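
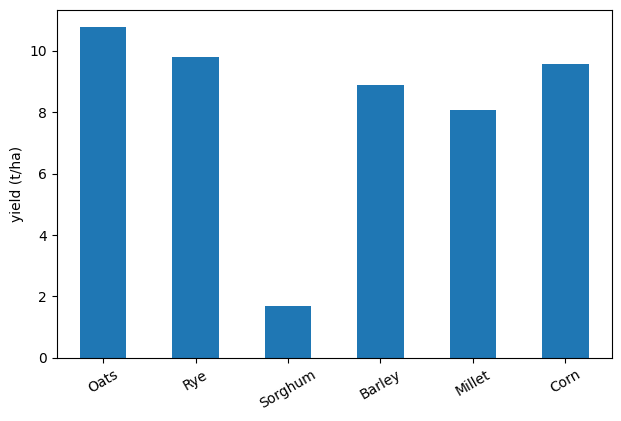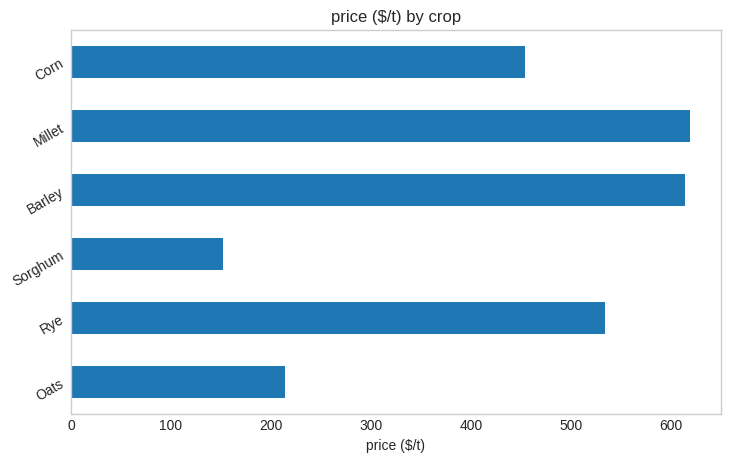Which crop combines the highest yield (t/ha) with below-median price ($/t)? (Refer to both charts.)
Oats

Chart 2 median price ($/t) ≈ 500; below-median crops: Oats, Sorghum, Corn. Among those, Oats has the highest yield (t/ha) (≈ 11).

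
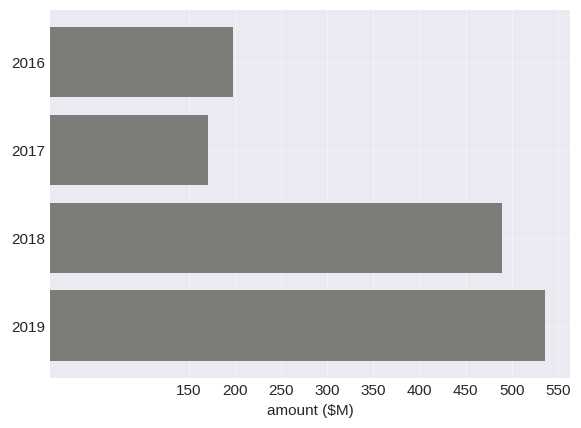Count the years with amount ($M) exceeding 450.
Above 450: 2018, 2019.

2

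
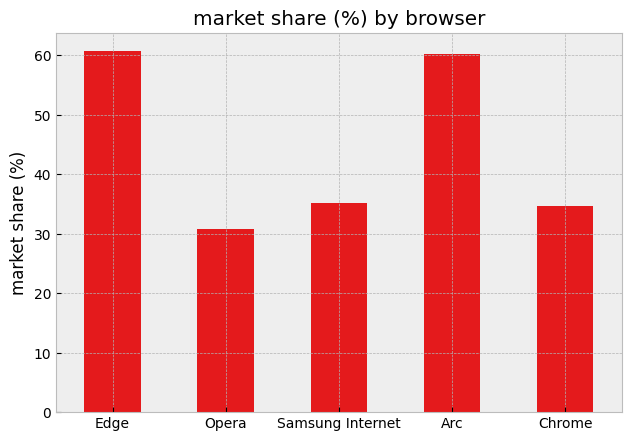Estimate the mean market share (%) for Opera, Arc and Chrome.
(30 + 60 + 30) / 3 ≈ 40.

≈ 40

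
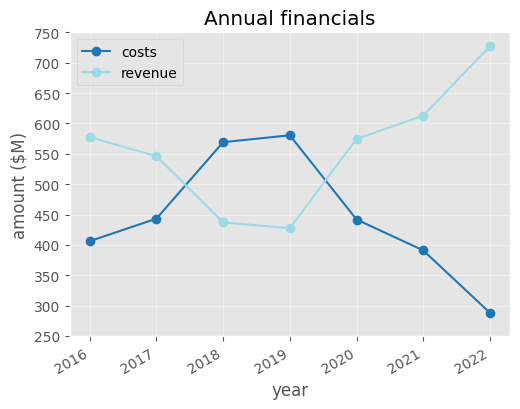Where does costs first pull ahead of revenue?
2018

2017: costs ≈ 450 vs revenue ≈ 550 (not yet); 2018: costs ≈ 550 vs revenue ≈ 450 (first crossover).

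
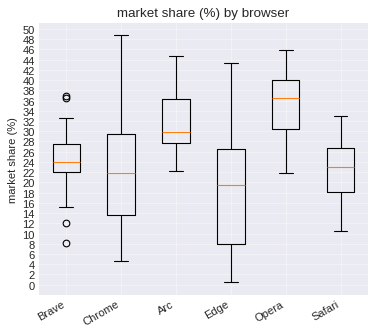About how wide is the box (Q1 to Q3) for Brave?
≈ 6

Q3 ≈ 28, Q1 ≈ 22; IQR ≈ 6.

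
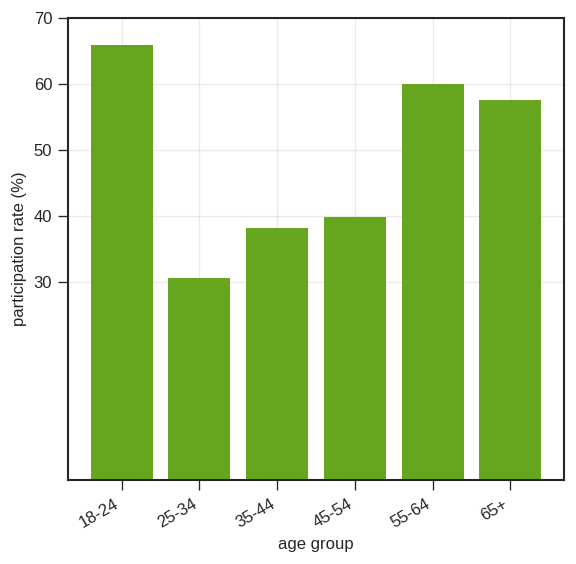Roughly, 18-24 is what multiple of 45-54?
≈ 1.75×

18-24 ≈ 70, 45-54 ≈ 40; 70/40 ≈ 1.75.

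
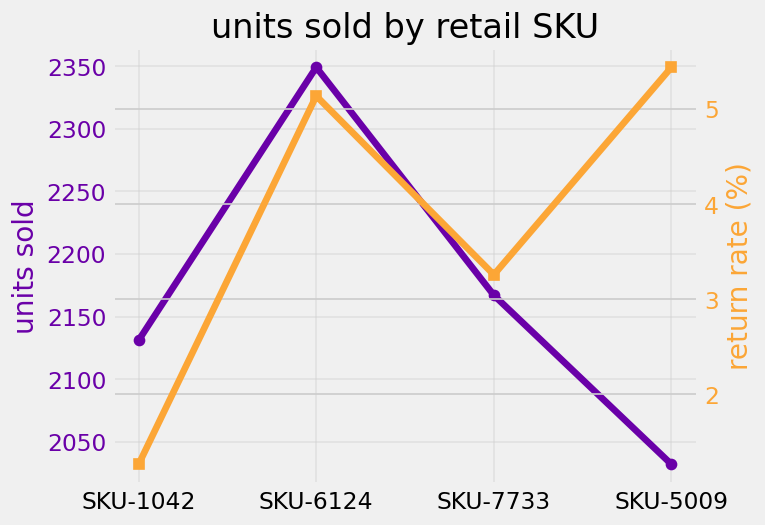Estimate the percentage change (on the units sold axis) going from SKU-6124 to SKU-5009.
≈ -12.8%

SKU-6124 ≈ 2350, SKU-5009 ≈ 2050; (2050 − 2350) / 2350 ≈ -12.8%.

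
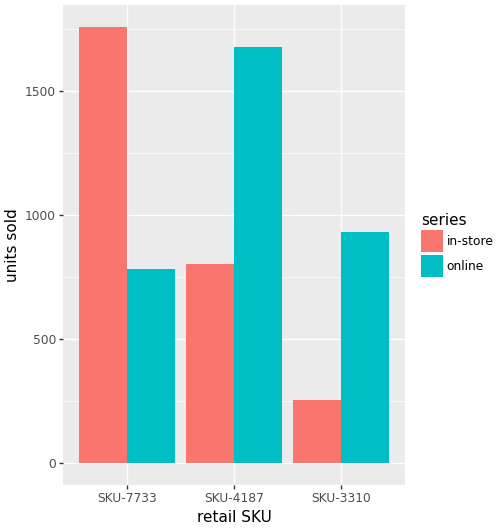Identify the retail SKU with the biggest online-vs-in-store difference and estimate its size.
SKU-7733, ≈ 1000

SKU-7733: online ≈ 800, in-store ≈ 1800 → gap ≈ 1000. Next-largest (SKU-4187) is only ≈ 800.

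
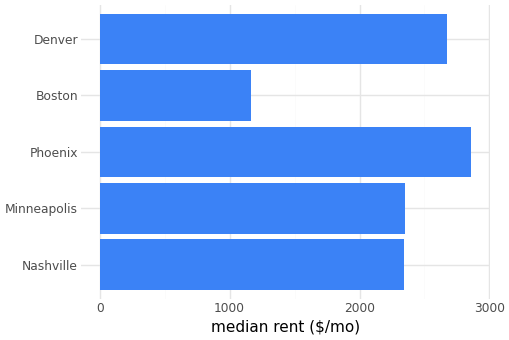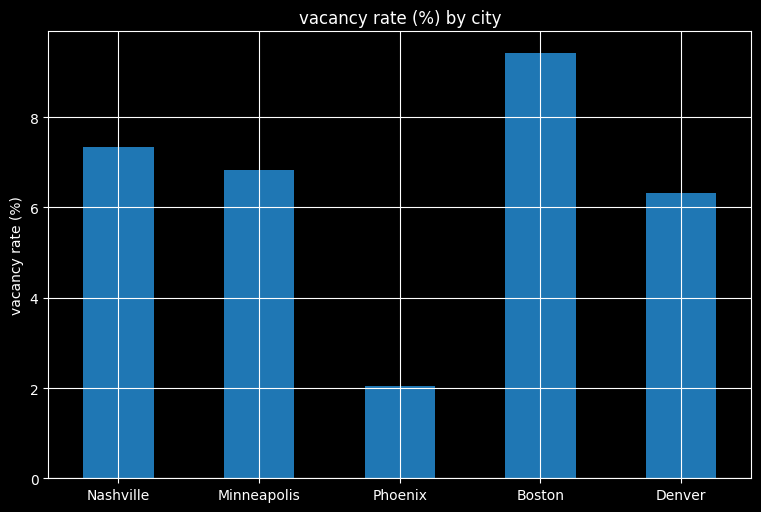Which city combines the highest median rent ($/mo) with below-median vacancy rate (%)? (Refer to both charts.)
Phoenix

Chart 2 median vacancy rate (%) ≈ 7; below-median cities: Phoenix, Denver. Among those, Phoenix has the highest median rent ($/mo) (≈ 3000).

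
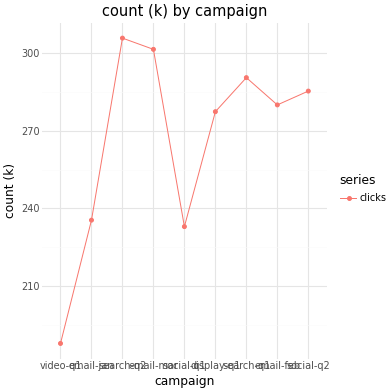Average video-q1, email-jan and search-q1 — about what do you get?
(190 + 240 + 290) / 3 ≈ 240.

≈ 240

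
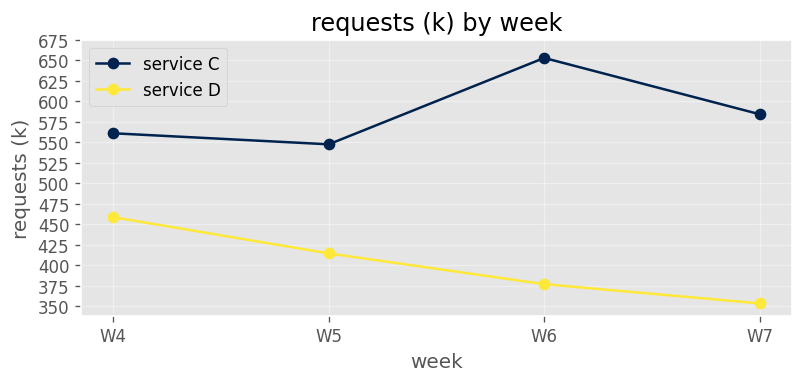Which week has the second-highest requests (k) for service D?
W5

Top 3 for service D: W4 ≈ 450, W5 ≈ 425, W6 ≈ 375.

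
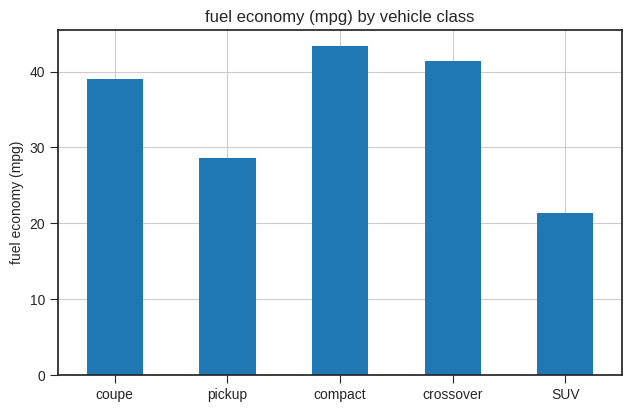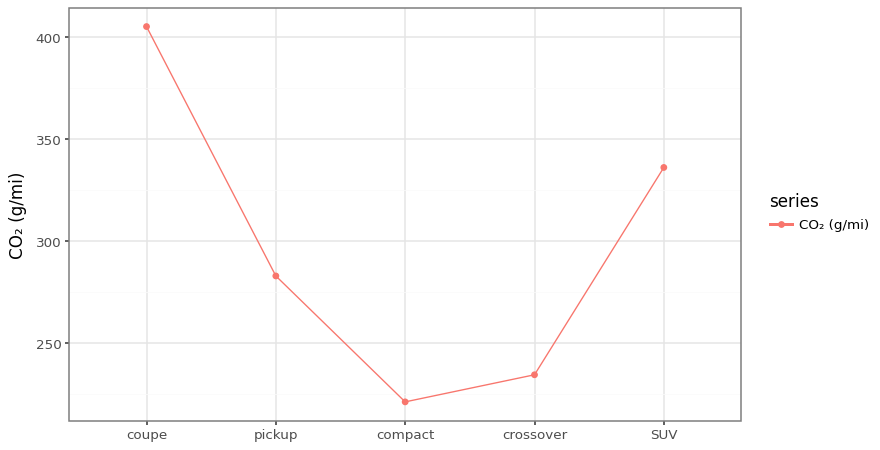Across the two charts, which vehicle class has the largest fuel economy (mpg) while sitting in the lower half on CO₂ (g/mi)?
Chart 2 median CO₂ (g/mi) ≈ 300; below-median vehicle classes: compact, crossover. Among those, compact has the highest fuel economy (mpg) (≈ 45).

compact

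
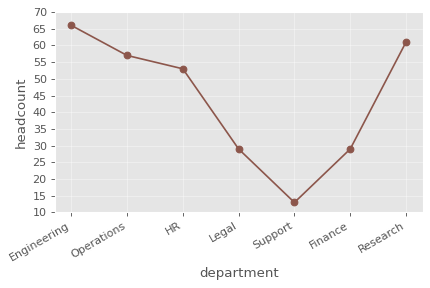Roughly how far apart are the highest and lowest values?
≈ 50

Max Engineering ≈ 65, min Support ≈ 15; range ≈ 50.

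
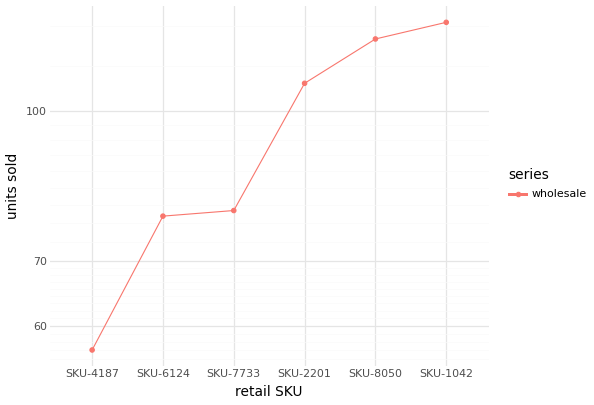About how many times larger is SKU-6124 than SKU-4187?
≈ 1.33×

SKU-6124 ≈ 80, SKU-4187 ≈ 60; 80/60 ≈ 1.33.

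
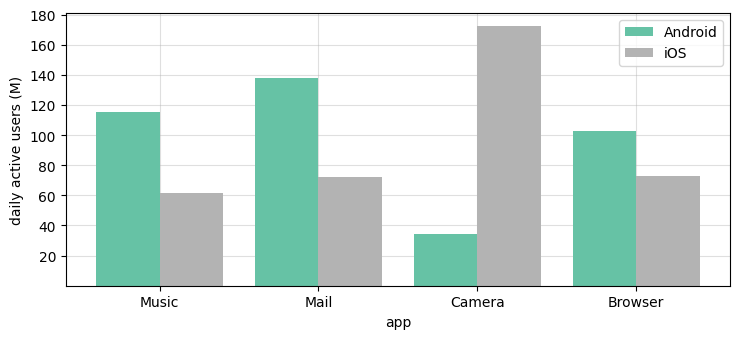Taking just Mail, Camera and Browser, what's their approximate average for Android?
(140 + 40 + 100) / 3 ≈ 93.

≈ 93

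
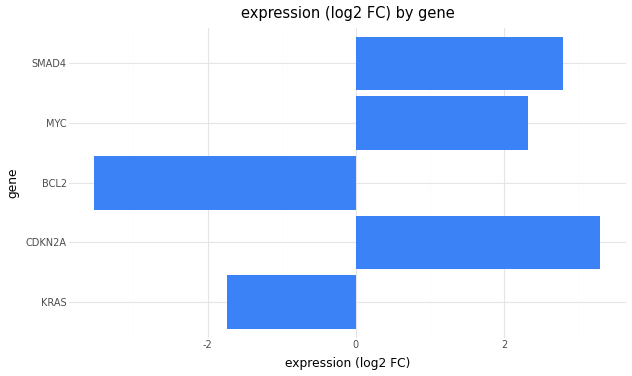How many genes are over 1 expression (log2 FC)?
3

Above 1: CDKN2A, MYC, SMAD4.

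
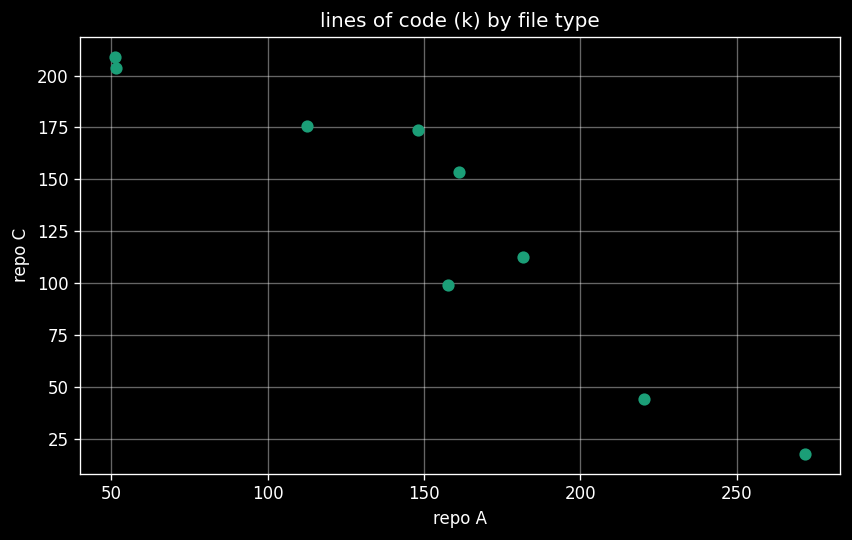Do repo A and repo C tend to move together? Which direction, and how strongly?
Points are negatively correlated; strong (|r| ≈ 0.9).

negative, strong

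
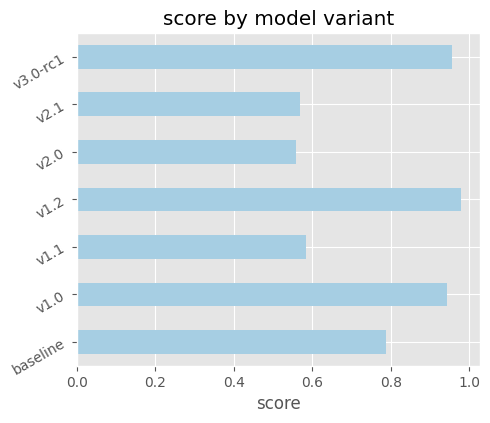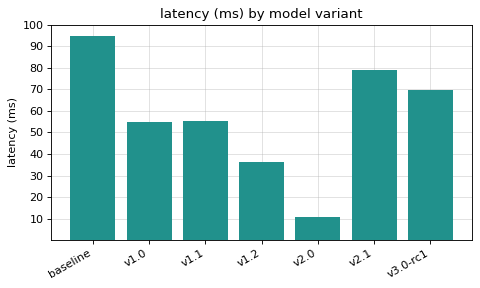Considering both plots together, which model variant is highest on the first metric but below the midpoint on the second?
Chart 2 median latency (ms) ≈ 60; below-median model variants: v1.0, v1.2, v2.0. Among those, v1.2 has the highest score (≈ 1).

v1.2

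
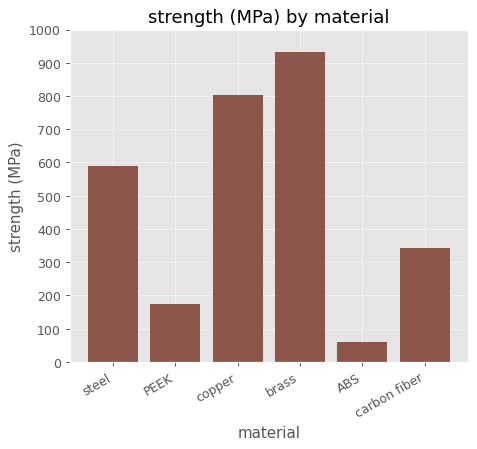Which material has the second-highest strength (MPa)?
copper

Top 3: brass ≈ 900, copper ≈ 800, steel ≈ 600.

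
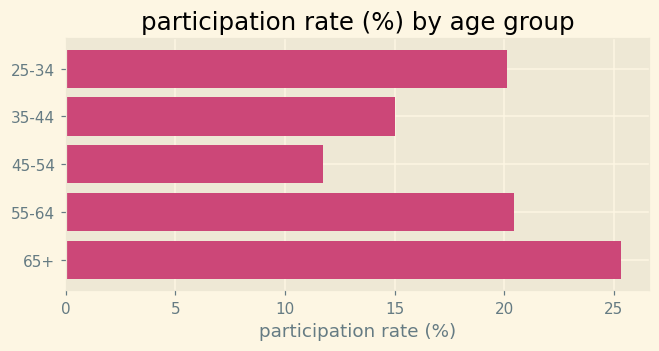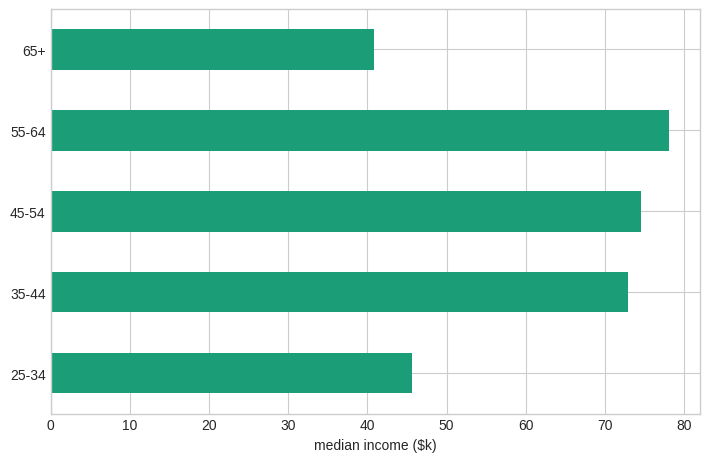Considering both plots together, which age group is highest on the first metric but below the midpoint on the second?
Chart 2 median median income ($k) ≈ 70; below-median age groups: 25-34, 65+. Among those, 65+ has the highest participation rate (%) (≈ 25).

65+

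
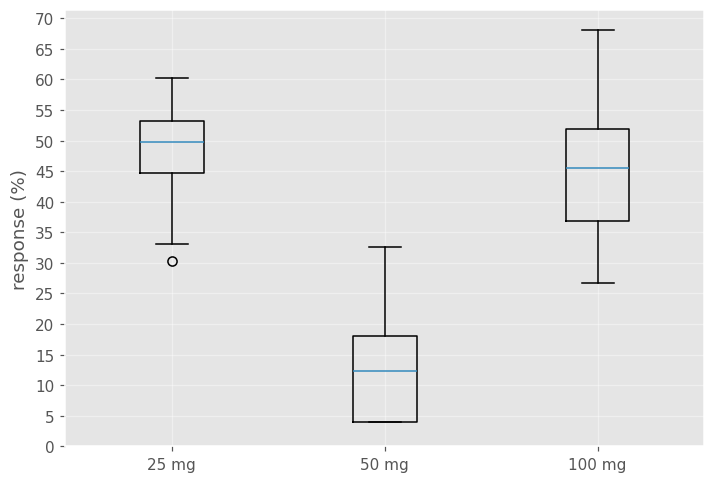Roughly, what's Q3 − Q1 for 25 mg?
Q3 ≈ 55, Q1 ≈ 45; IQR ≈ 10.

≈ 10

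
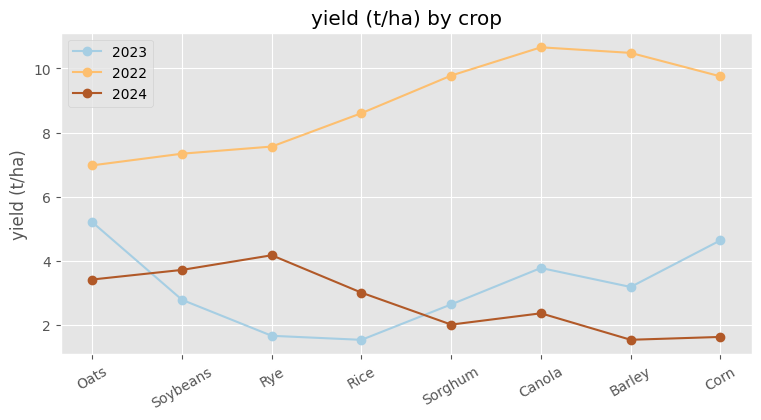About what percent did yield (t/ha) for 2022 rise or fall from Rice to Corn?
Rice ≈ 9, Corn ≈ 10; (10 − 9) / 9 ≈ +11.1%.

≈ +11.1%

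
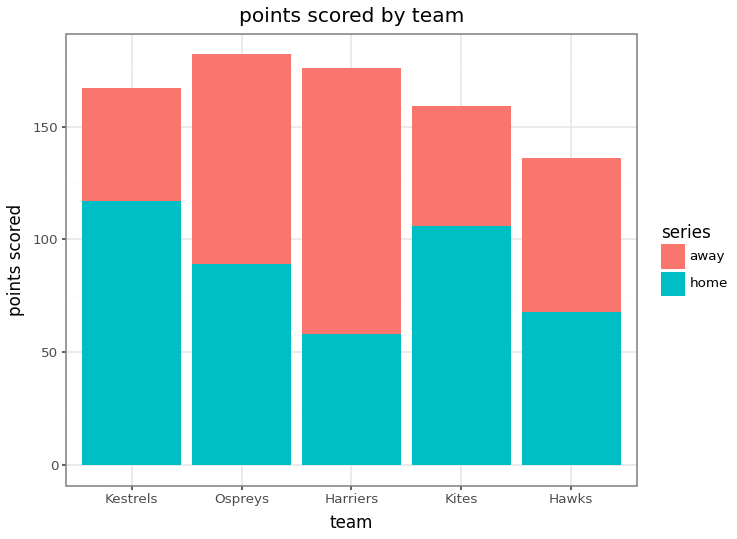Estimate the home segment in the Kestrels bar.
≈ 120

home top ≈ 120, bottom ≈ 0; segment ≈ 120.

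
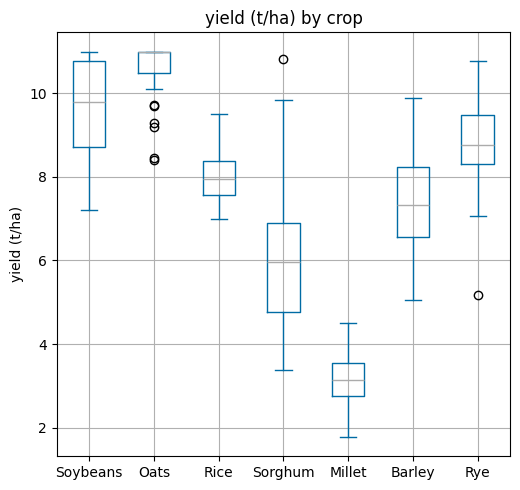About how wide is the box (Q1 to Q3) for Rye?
Q3 ≈ 9, Q1 ≈ 8; IQR ≈ 1.

≈ 1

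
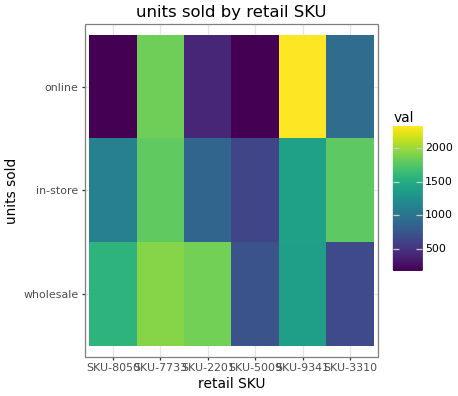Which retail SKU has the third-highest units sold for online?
Top 4 for online: SKU-9341 ≈ 2400, SKU-7733 ≈ 1800, SKU-3310 ≈ 1000, SKU-2201 ≈ 400.

SKU-3310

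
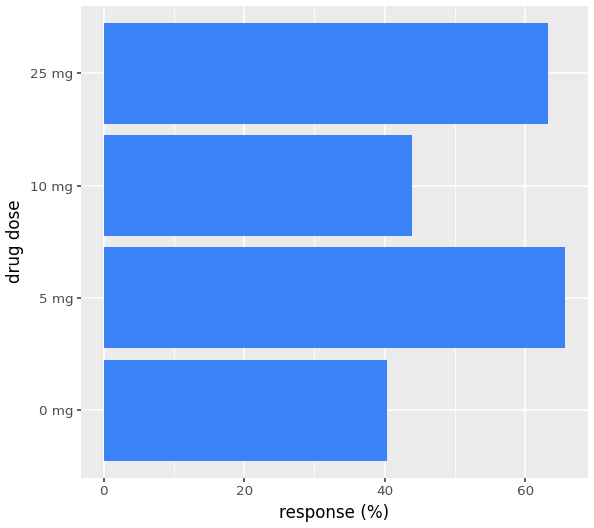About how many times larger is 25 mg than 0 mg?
≈ 1.5×

25 mg ≈ 60, 0 mg ≈ 40; 60/40 ≈ 1.5.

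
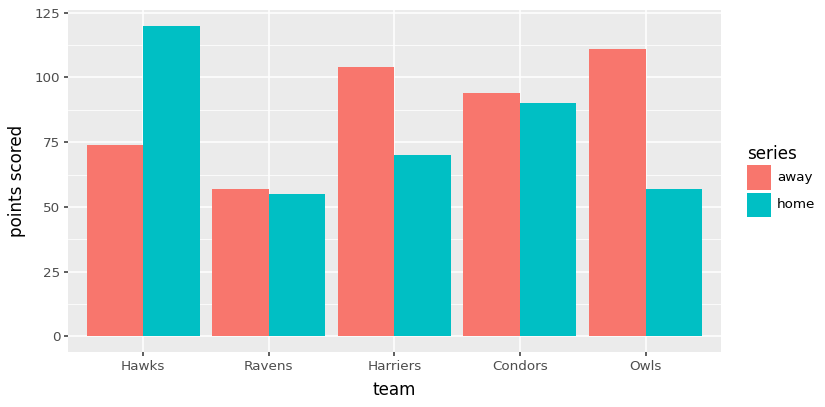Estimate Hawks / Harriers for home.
≈ 1.71×

Hawks ≈ 120, Harriers ≈ 70; 120/70 ≈ 1.71.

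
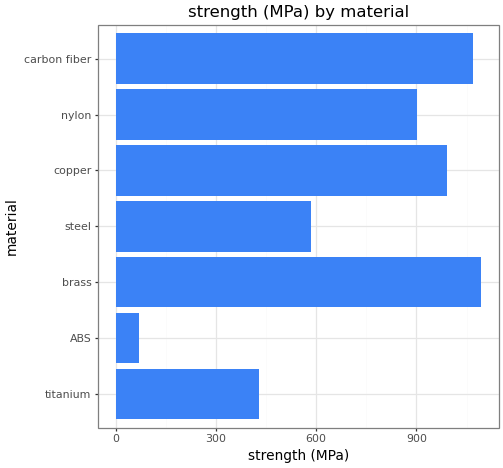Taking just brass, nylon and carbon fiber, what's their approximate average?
≈ 1033

(1100 + 900 + 1100) / 3 ≈ 1033.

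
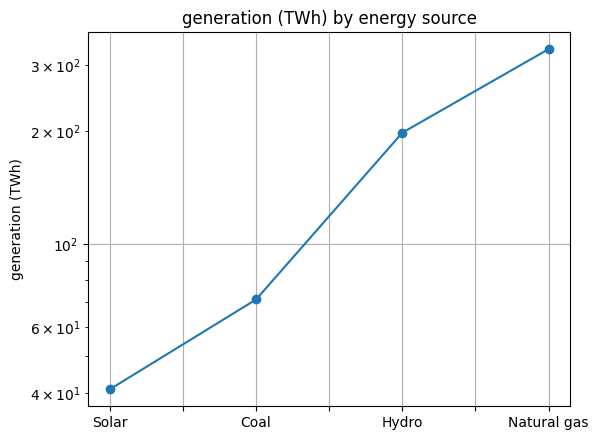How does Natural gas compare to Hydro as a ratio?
Natural gas ≈ 325, Hydro ≈ 200; 325/200 ≈ 1.62.

≈ 1.62×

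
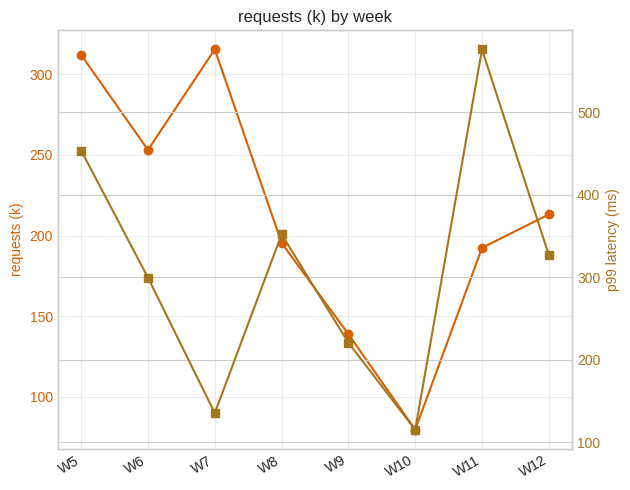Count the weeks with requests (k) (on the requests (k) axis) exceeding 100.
7

Above 100: W5, W6, W7, W8, W9, W11, W12.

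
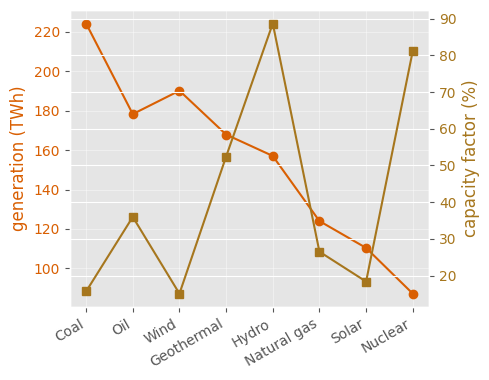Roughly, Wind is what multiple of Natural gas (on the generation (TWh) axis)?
Wind ≈ 200, Natural gas ≈ 120; 200/120 ≈ 1.67.

≈ 1.67×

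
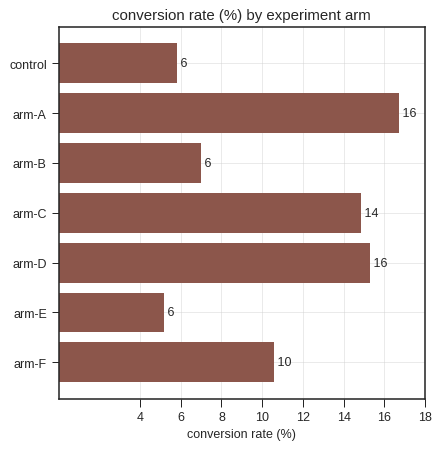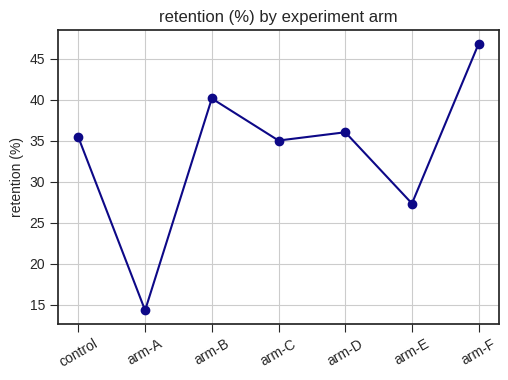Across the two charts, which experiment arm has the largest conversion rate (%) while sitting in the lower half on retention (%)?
arm-A

Chart 2 median retention (%) ≈ 35; below-median experiment arms: arm-A, arm-C, arm-E. Among those, arm-A has the highest conversion rate (%) (≈ 16).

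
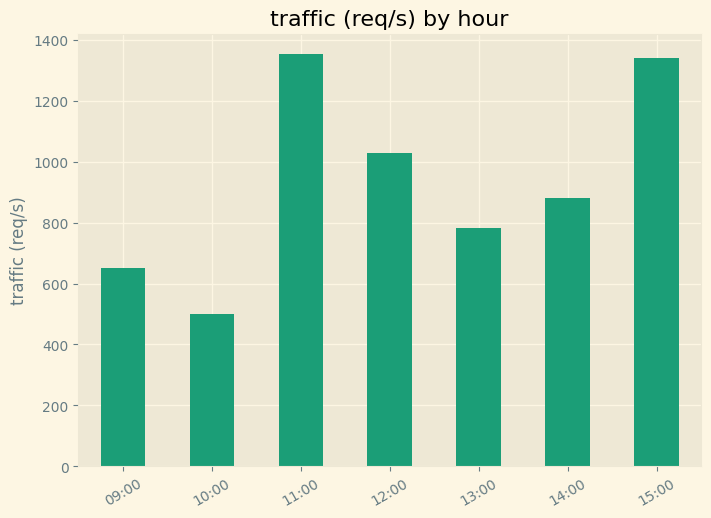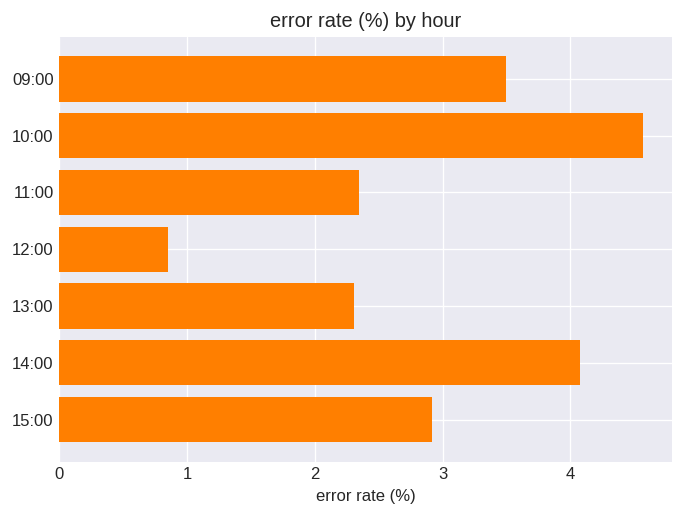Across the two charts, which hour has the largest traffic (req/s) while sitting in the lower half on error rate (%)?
11:00

Chart 2 median error rate (%) ≈ 3; below-median hours: 11:00, 12:00, 13:00. Among those, 11:00 has the highest traffic (req/s) (≈ 1400).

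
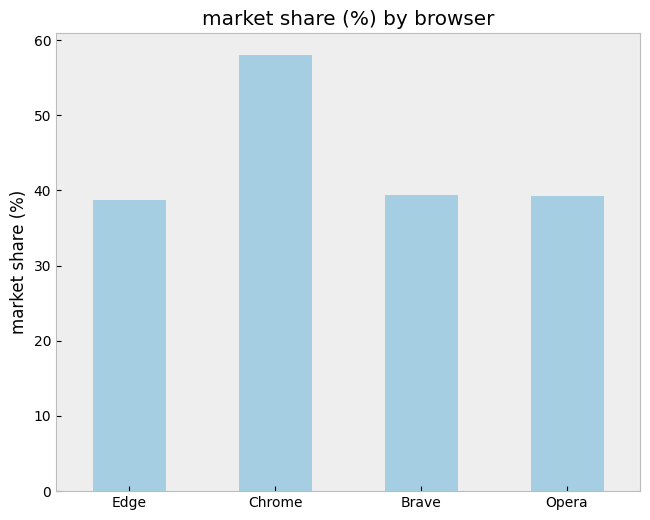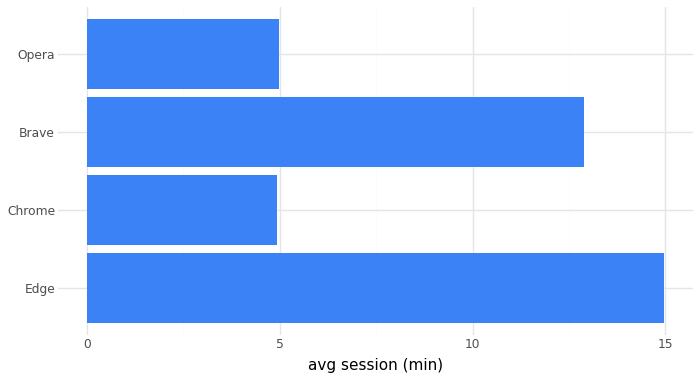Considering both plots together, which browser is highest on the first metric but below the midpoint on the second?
Chrome

Chart 2 median avg session (min) ≈ 8; below-median browsers: Chrome, Opera. Among those, Chrome has the highest market share (%) (≈ 60).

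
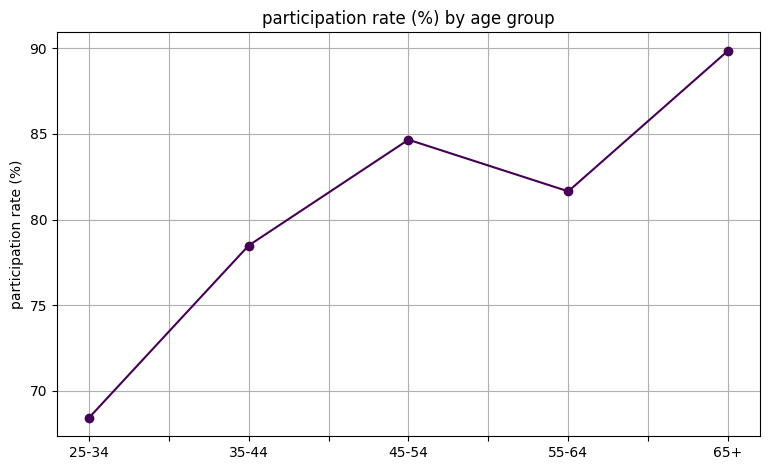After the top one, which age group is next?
45-54

Top 3: 65+ ≈ 90, 45-54 ≈ 84, 55-64 ≈ 82.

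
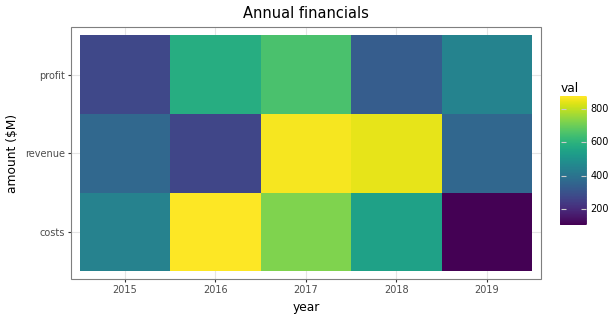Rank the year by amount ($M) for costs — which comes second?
Top 3 for costs: 2016 ≈ 900, 2017 ≈ 700, 2018 ≈ 500.

2017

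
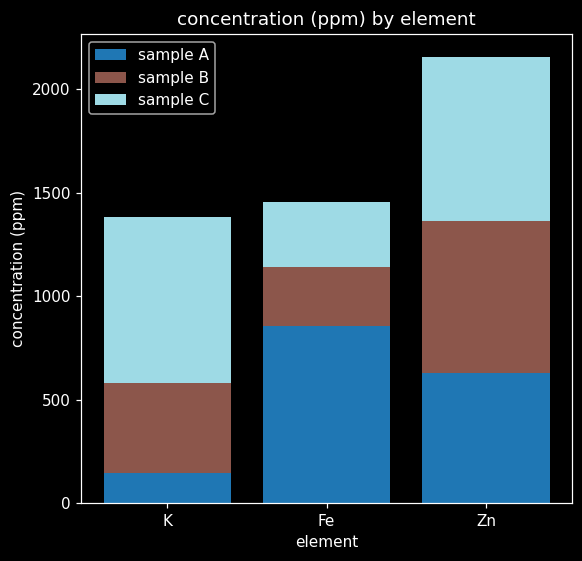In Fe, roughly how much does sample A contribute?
sample A top ≈ 800, bottom ≈ 0; segment ≈ 800.

≈ 800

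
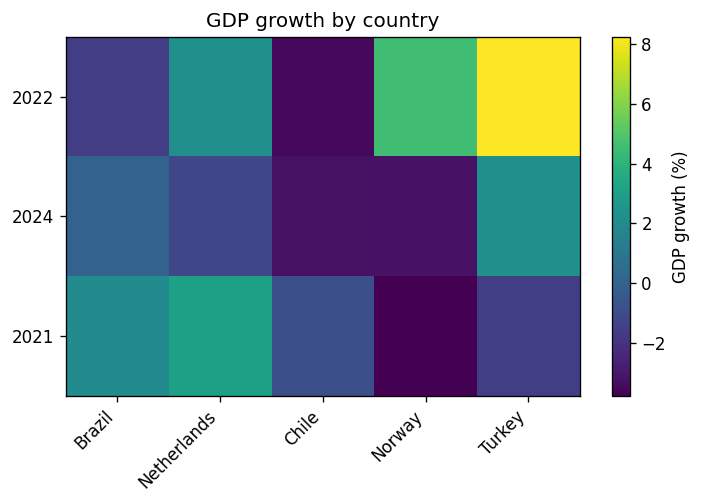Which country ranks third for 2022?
Netherlands

Top 4 for 2022: Turkey ≈ 8, Norway ≈ 4, Netherlands ≈ 2, Brazil ≈ -2.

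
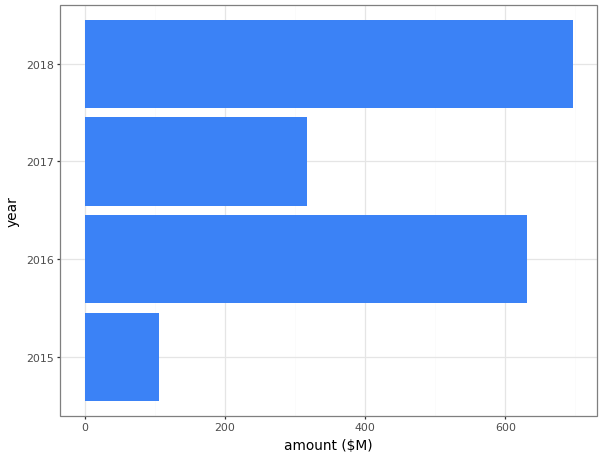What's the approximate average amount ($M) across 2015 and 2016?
≈ 350

(100 + 600) / 2 ≈ 350.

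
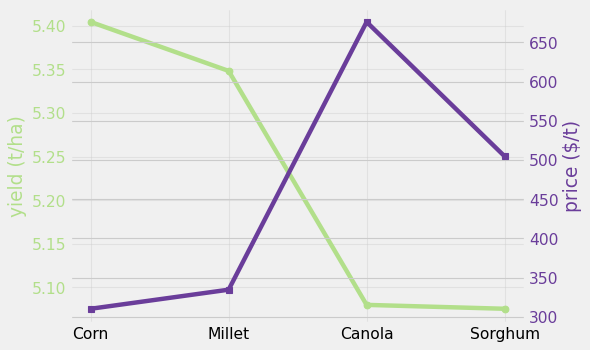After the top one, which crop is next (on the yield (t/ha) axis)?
Millet

Top 3 (on the yield (t/ha) axis): Corn ≈ 5.40, Millet ≈ 5.35, Canola ≈ 5.10.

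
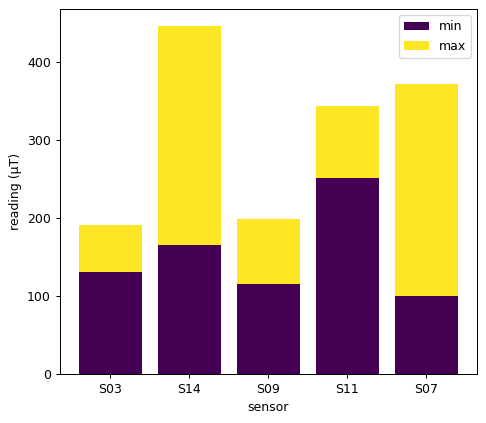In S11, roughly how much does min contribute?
≈ 250

min top ≈ 250, bottom ≈ 0; segment ≈ 250.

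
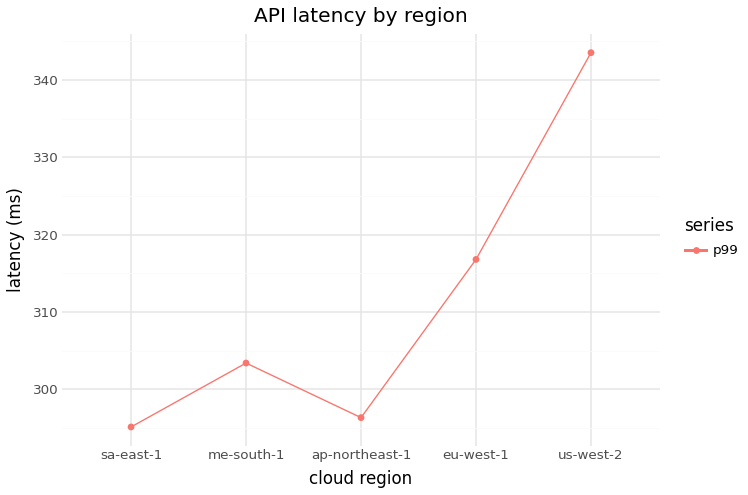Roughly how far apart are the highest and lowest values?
Max us-west-2 ≈ 345, min sa-east-1 ≈ 295; range ≈ 50.

≈ 50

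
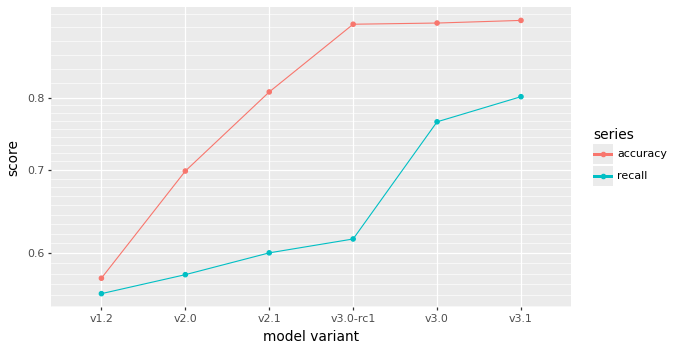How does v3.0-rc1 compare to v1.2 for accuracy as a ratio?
≈ 1.64×

v3.0-rc1 ≈ 0.90, v1.2 ≈ 0.55; 0.90/0.55 ≈ 1.64.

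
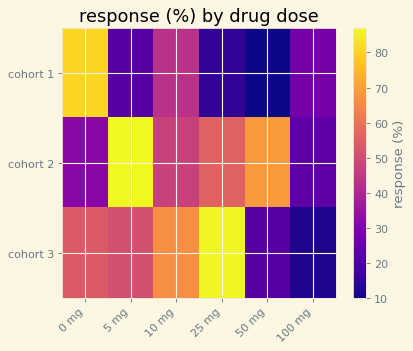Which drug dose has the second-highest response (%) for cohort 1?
10 mg

Top 3 for cohort 1: 0 mg ≈ 80, 10 mg ≈ 40, 100 mg ≈ 30.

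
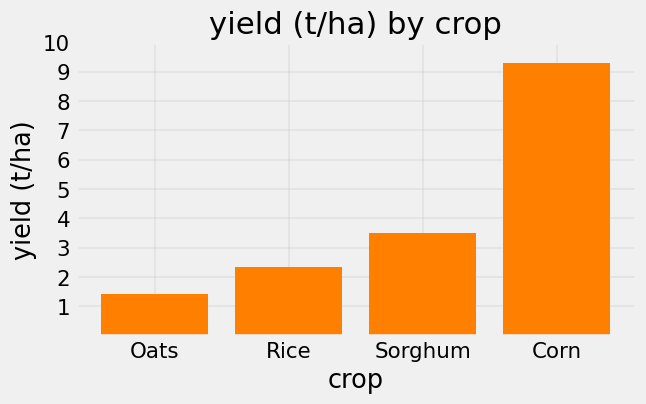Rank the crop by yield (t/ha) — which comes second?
Sorghum

Top 3: Corn ≈ 9, Sorghum ≈ 3, Rice ≈ 2.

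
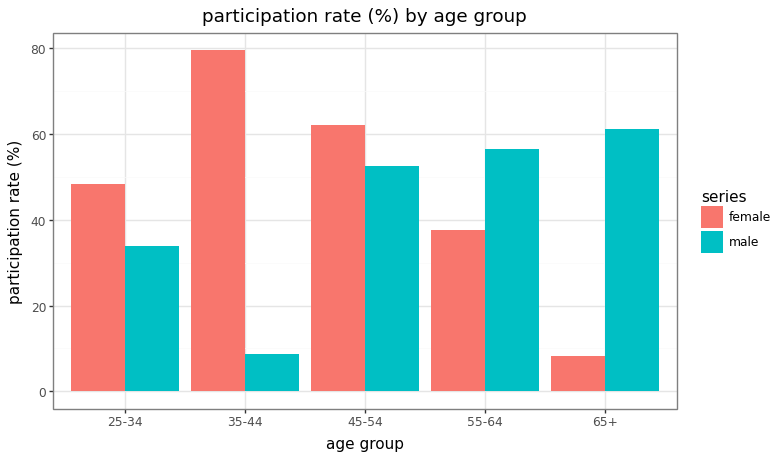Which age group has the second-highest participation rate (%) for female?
45-54

Top 3 for female: 35-44 ≈ 80, 45-54 ≈ 60, 25-34 ≈ 50.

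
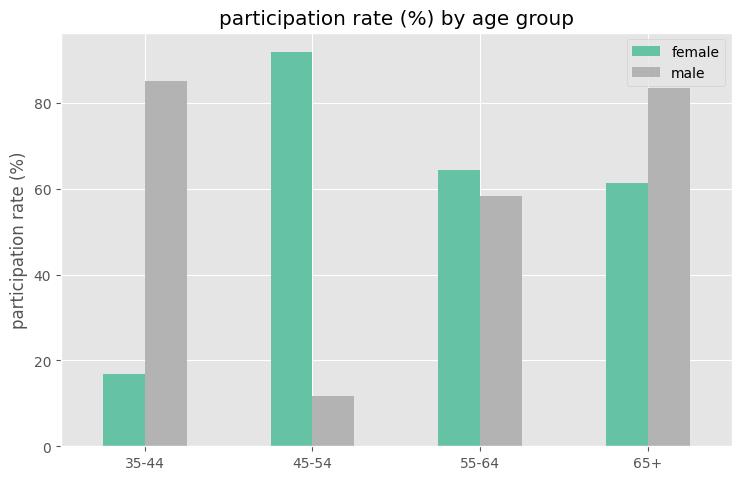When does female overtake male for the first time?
45-54

35-44: female ≈ 20 vs male ≈ 90 (not yet); 45-54: female ≈ 90 vs male ≈ 10 (first crossover).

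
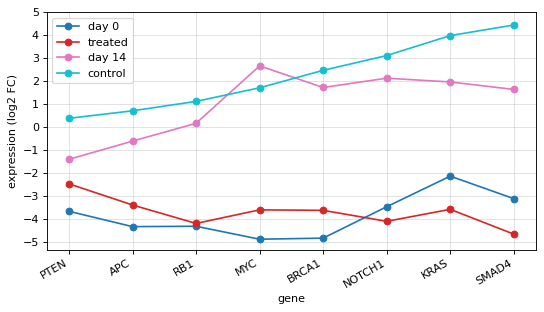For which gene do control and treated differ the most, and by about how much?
SMAD4: control ≈ 4, treated ≈ -5 → gap ≈ 9. Next-largest (KRAS) is only ≈ 8.

SMAD4, ≈ 9 log2 FC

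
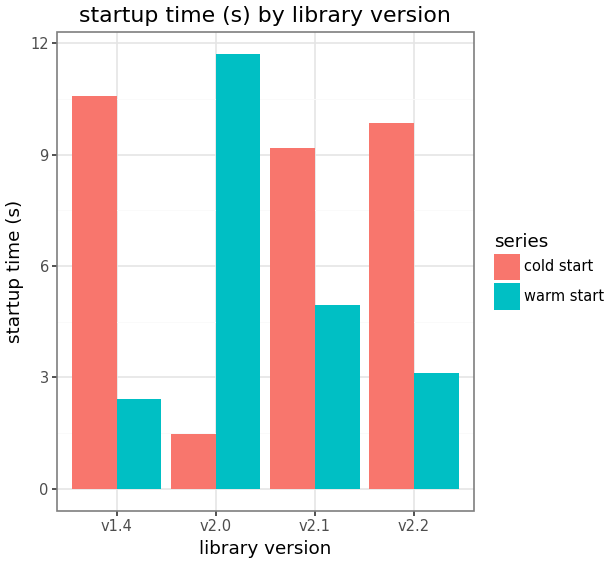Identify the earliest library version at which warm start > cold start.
v1.4: warm start ≈ 2 vs cold start ≈ 11 (not yet); v2.0: warm start ≈ 12 vs cold start ≈ 1 (first crossover).

v2.0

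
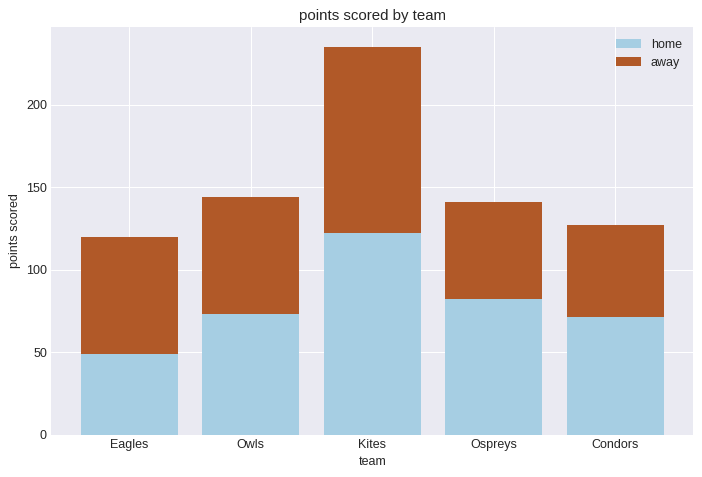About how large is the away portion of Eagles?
away top ≈ 120, bottom ≈ 40; segment ≈ 80.

≈ 80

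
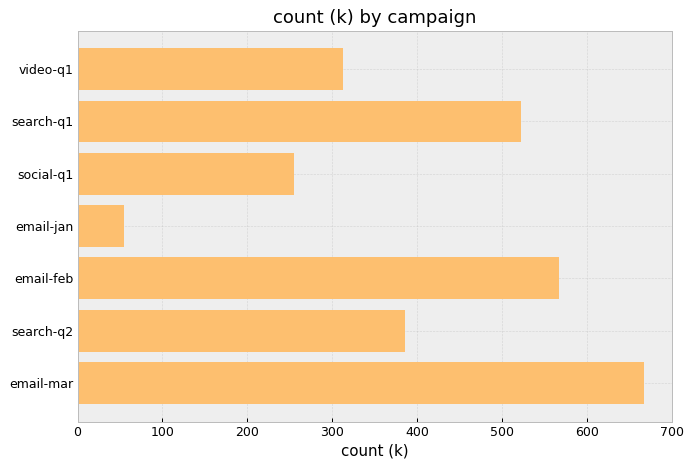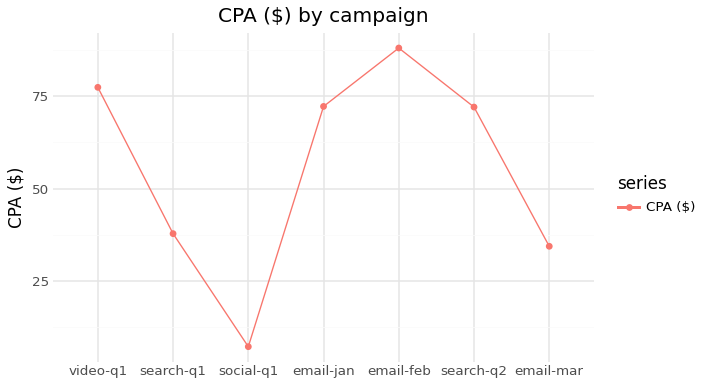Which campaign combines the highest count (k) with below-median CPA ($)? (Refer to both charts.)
email-mar

Chart 2 median CPA ($) ≈ 70; below-median campaigns: search-q1, social-q1, email-mar. Among those, email-mar has the highest count (k) (≈ 700).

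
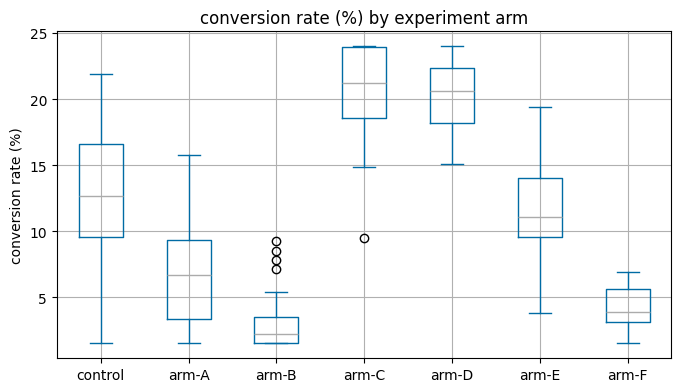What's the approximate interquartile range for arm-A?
≈ 6

Q3 ≈ 10, Q1 ≈ 4; IQR ≈ 6.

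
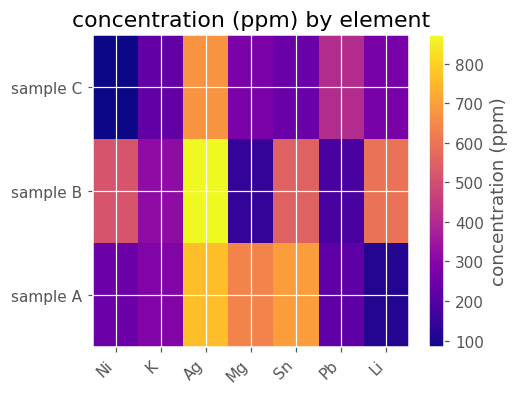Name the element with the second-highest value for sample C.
Pb

Top 3 for sample C: Ag ≈ 700, Pb ≈ 400, Mg ≈ 300.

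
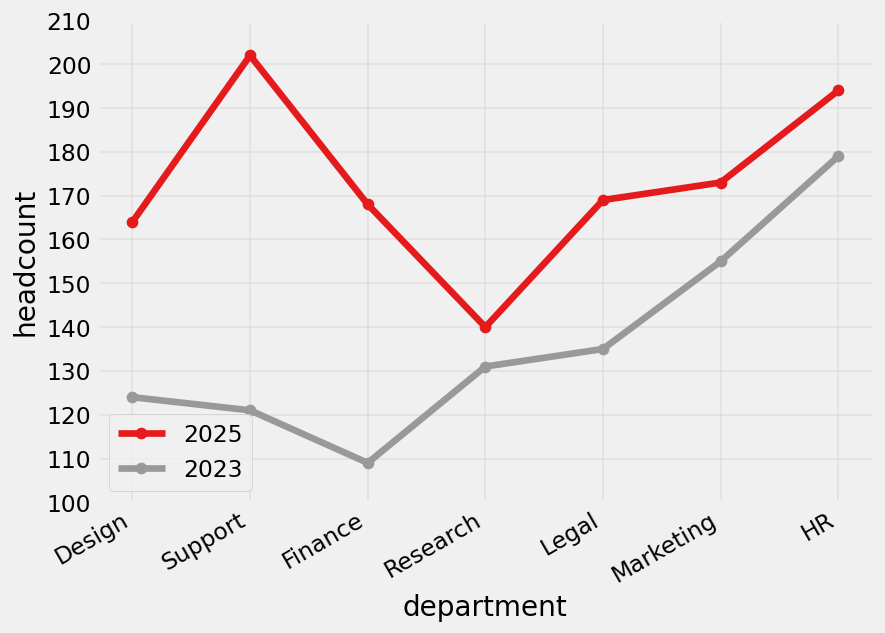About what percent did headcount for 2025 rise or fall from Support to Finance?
≈ -15%

Support ≈ 200, Finance ≈ 170; (170 − 200) / 200 ≈ -15%.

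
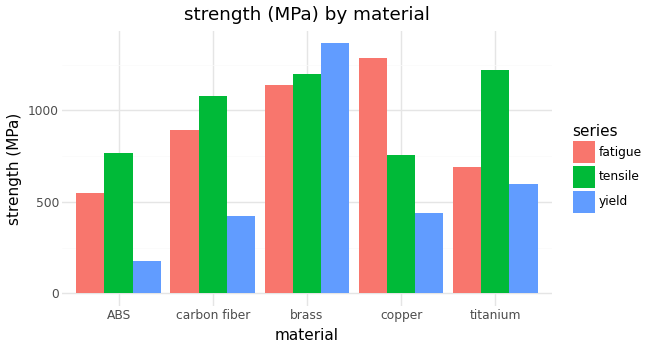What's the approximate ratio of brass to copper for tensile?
brass ≈ 1200, copper ≈ 800; 1200/800 ≈ 1.5.

≈ 1.5×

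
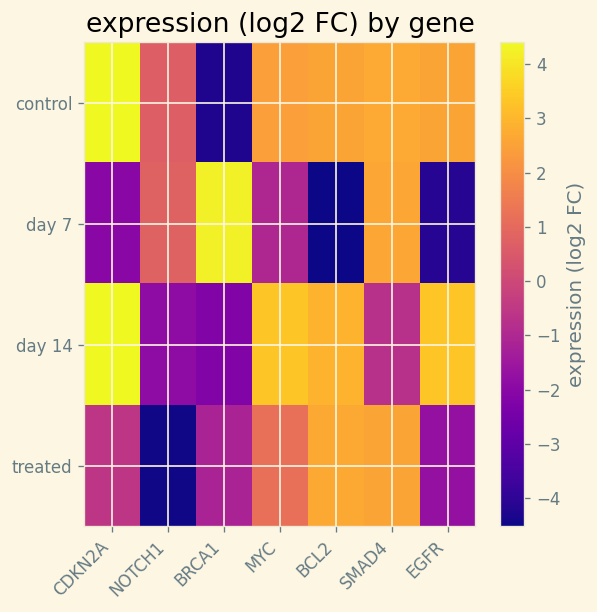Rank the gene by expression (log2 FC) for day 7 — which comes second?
Top 3 for day 7: BRCA1 ≈ 4, SMAD4 ≈ 3, NOTCH1 ≈ 1.

SMAD4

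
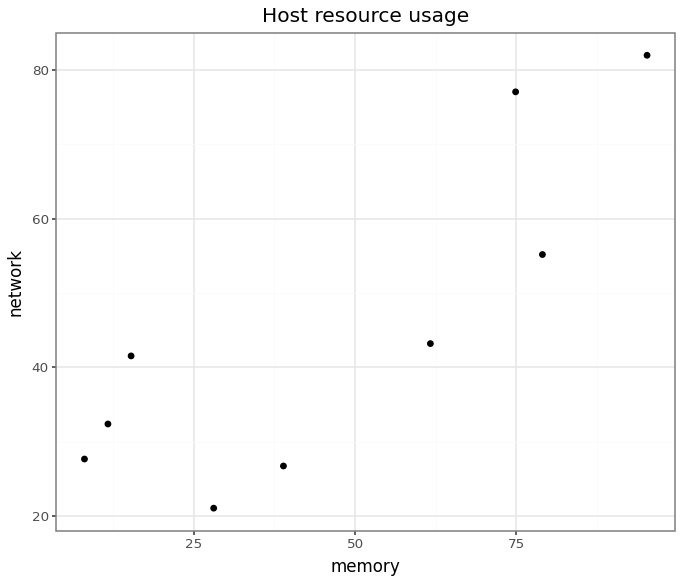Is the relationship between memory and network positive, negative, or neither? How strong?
Points are positively correlated; strong (|r| ≈ 0.8).

positive, strong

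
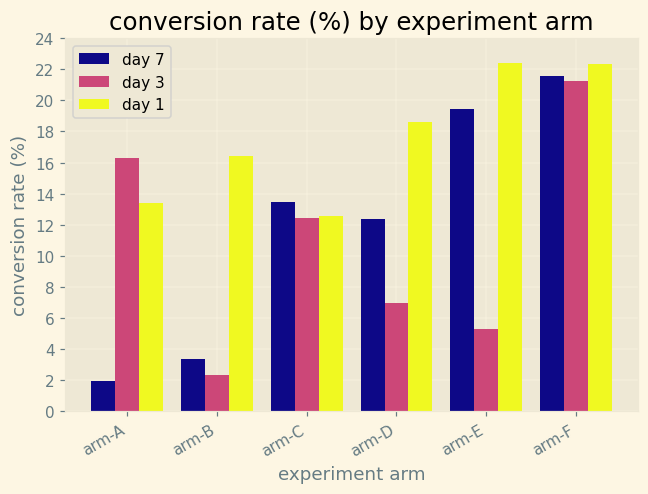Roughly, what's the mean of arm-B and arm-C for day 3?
≈ 7

(2 + 12) / 2 ≈ 7.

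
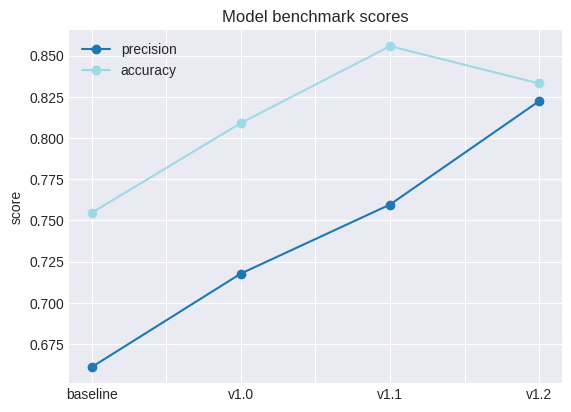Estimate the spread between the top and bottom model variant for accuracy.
≈ 0.10

Max v1.1 ≈ 0.86, min baseline ≈ 0.76; range ≈ 0.10.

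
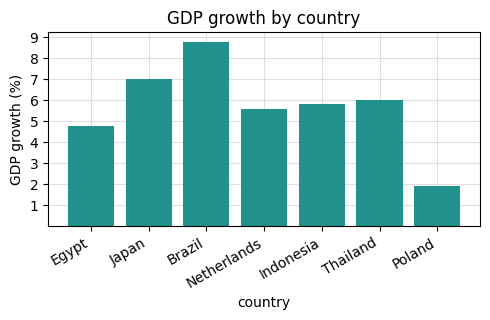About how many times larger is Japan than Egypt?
Japan ≈ 7, Egypt ≈ 5; 7/5 ≈ 1.4.

≈ 1.4×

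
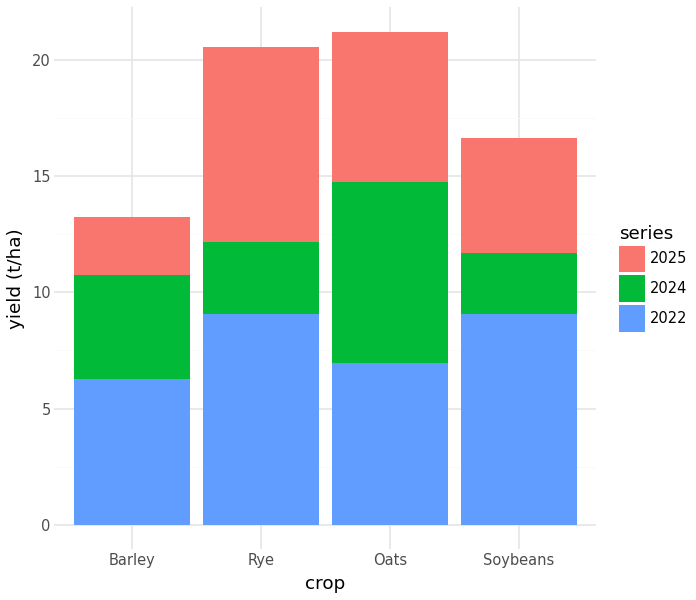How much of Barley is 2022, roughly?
≈ 6

2022 top ≈ 6, bottom ≈ 0; segment ≈ 6.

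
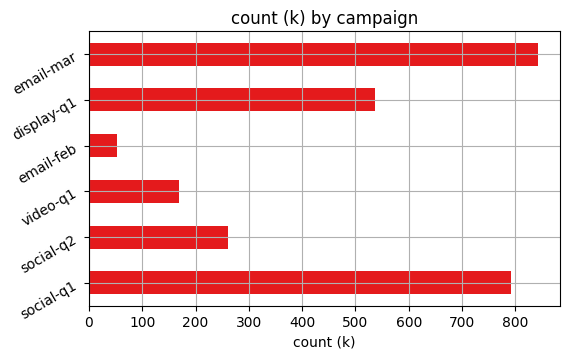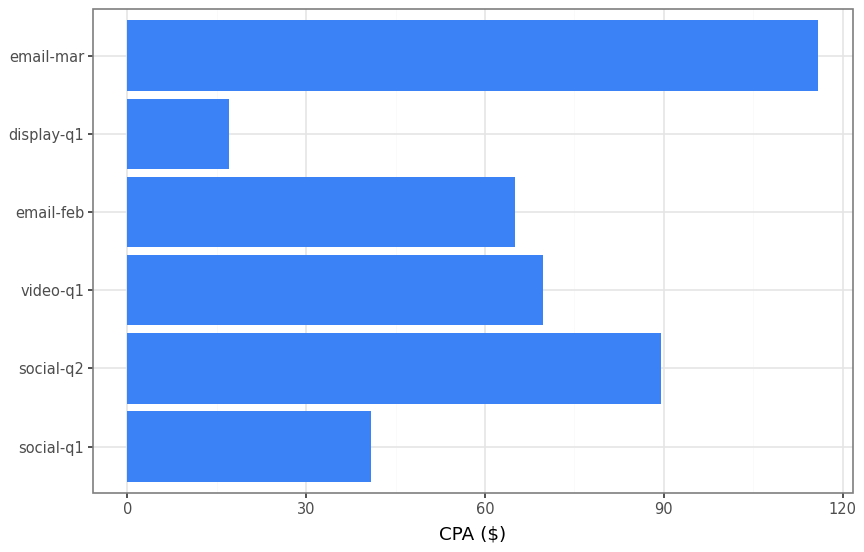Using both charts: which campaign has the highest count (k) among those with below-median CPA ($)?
Chart 2 median CPA ($) ≈ 60; below-median campaigns: social-q1, email-feb, display-q1. Among those, social-q1 has the highest count (k) (≈ 800).

social-q1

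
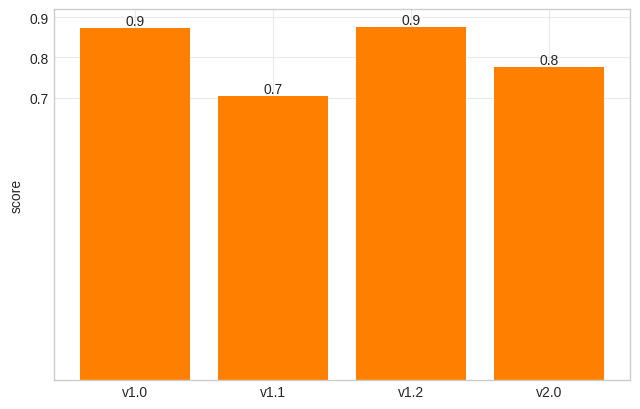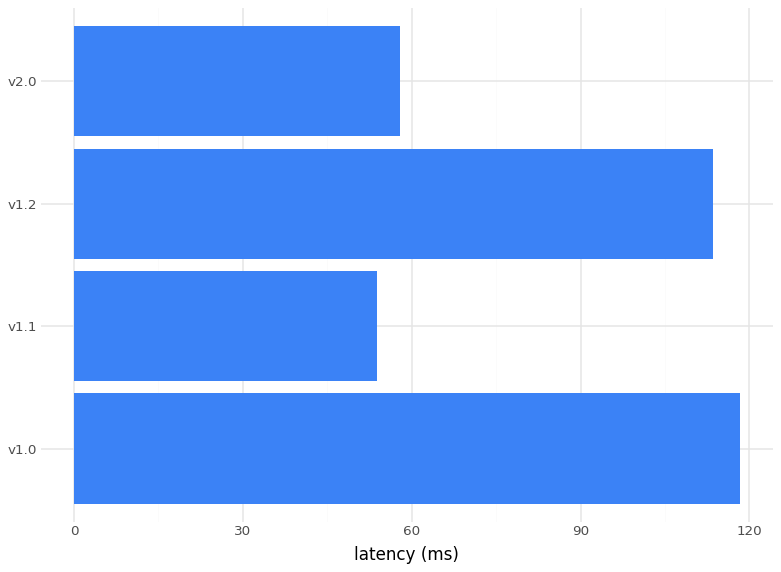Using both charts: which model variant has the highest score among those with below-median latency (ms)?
v2.0

Chart 2 median latency (ms) ≈ 80; below-median model variants: v1.1, v2.0. Among those, v2.0 has the highest score (≈ 0.8).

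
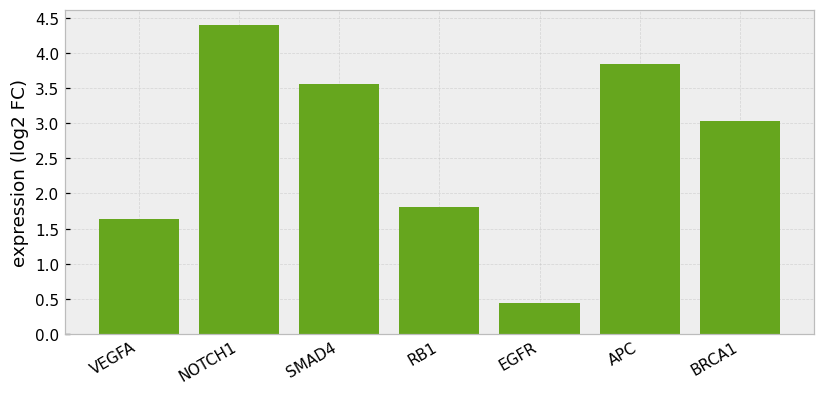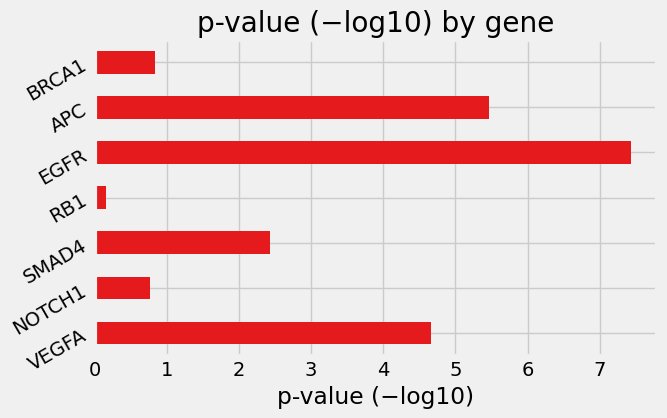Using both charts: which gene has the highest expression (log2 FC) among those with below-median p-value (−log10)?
NOTCH1

Chart 2 median p-value (−log10) ≈ 2; below-median genes: NOTCH1, RB1, BRCA1. Among those, NOTCH1 has the highest expression (log2 FC) (≈ 4.5).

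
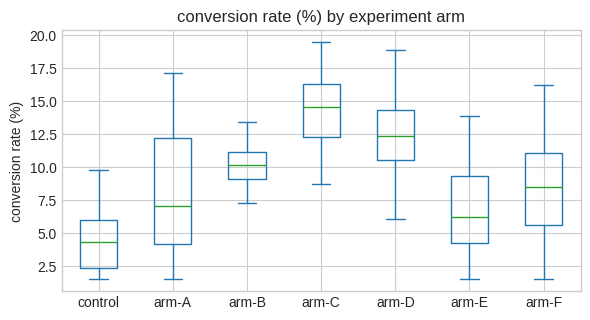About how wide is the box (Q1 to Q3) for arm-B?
Q3 ≈ 11, Q1 ≈ 9; IQR ≈ 2.

≈ 2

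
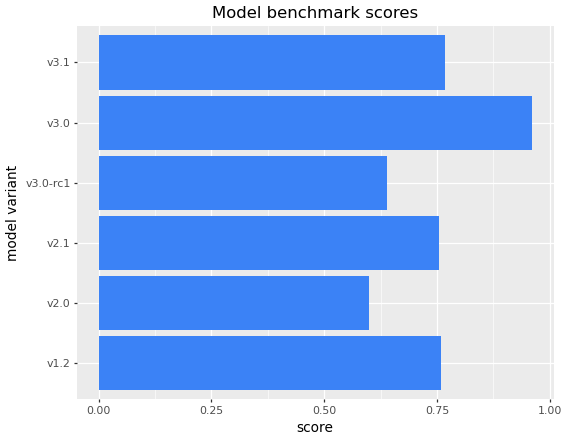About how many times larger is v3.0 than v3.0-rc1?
v3.0 ≈ 1.0, v3.0-rc1 ≈ 0.6; 1.0/0.6 ≈ 1.67.

≈ 1.67×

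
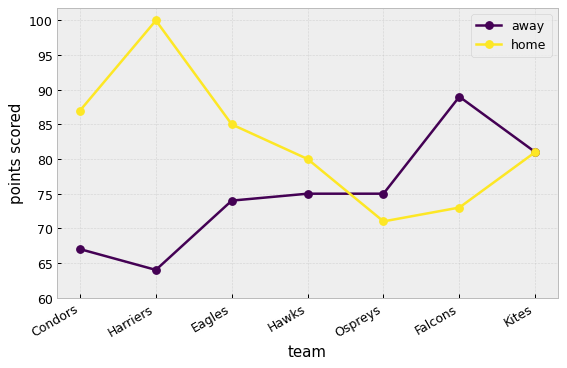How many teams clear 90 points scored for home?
1

Above 90: Harriers.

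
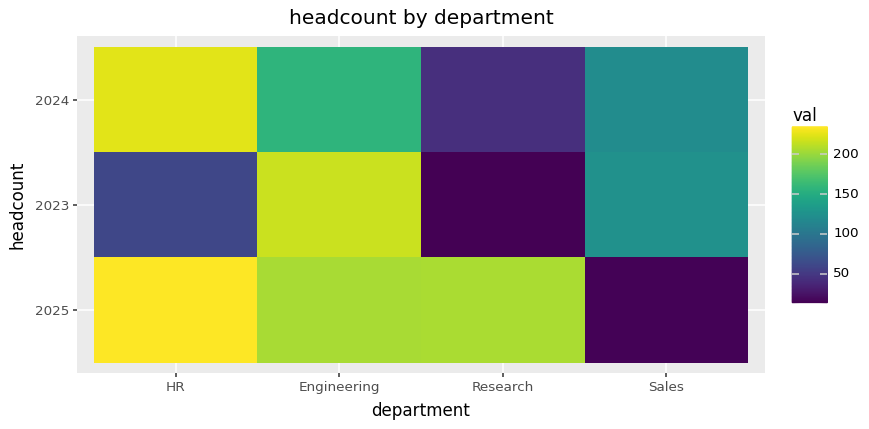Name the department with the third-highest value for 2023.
Top 4 for 2023: Engineering ≈ 220, Sales ≈ 120, HR ≈ 60, Research ≈ 20.

HR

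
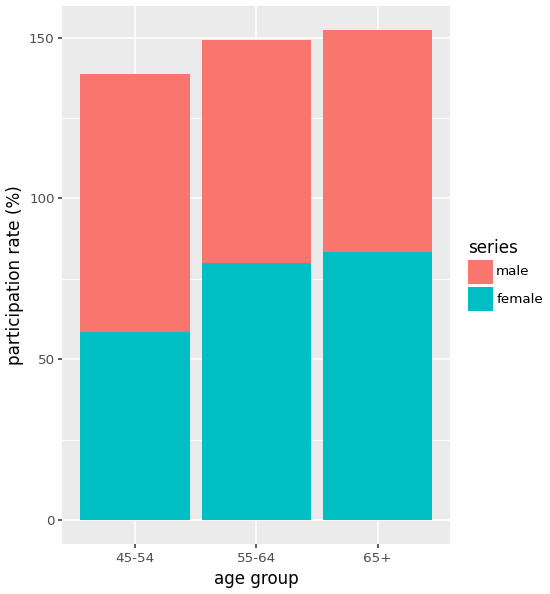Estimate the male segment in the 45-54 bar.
≈ 80

male top ≈ 140, bottom ≈ 60; segment ≈ 80.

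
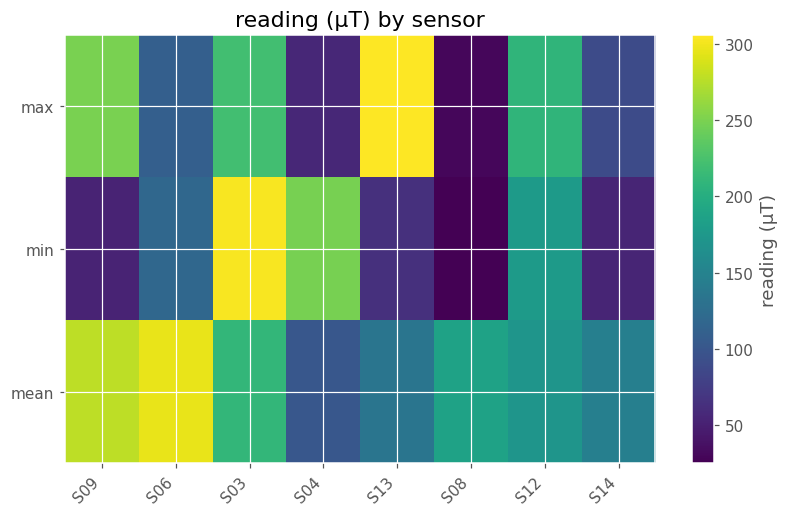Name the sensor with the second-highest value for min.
Top 3 for min: S03 ≈ 300, S04 ≈ 250, S12 ≈ 175.

S04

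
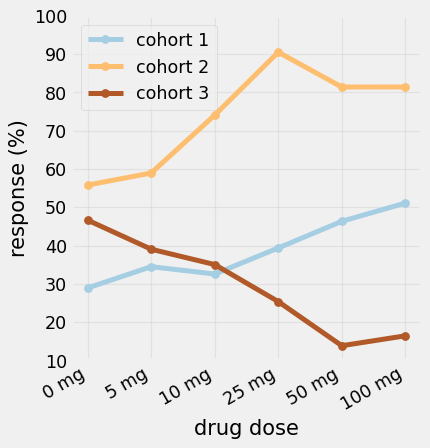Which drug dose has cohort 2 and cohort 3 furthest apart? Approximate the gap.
50 mg: cohort 2 ≈ 80, cohort 3 ≈ 10 → gap ≈ 70. Next-largest (25 mg) is only ≈ 60.

50 mg, ≈ 70 %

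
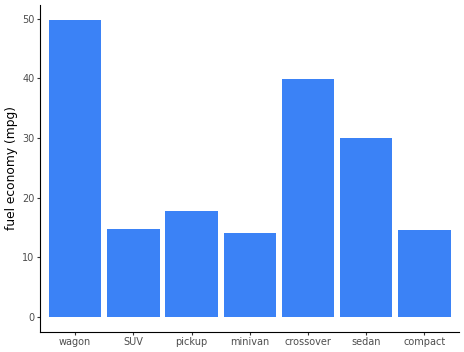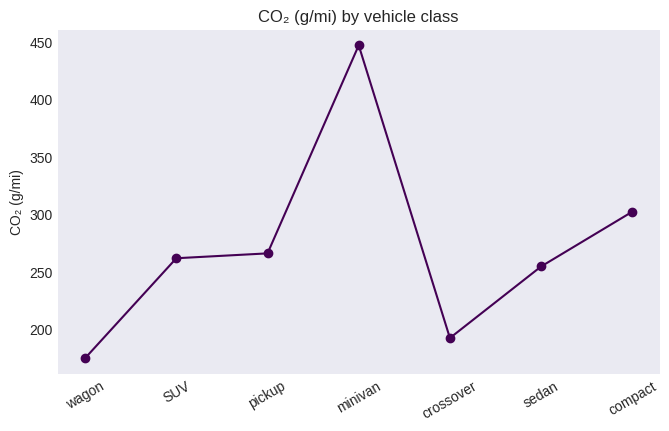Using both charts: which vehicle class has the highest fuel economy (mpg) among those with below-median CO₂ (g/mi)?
wagon

Chart 2 median CO₂ (g/mi) ≈ 250; below-median vehicle classes: wagon, crossover, sedan. Among those, wagon has the highest fuel economy (mpg) (≈ 50).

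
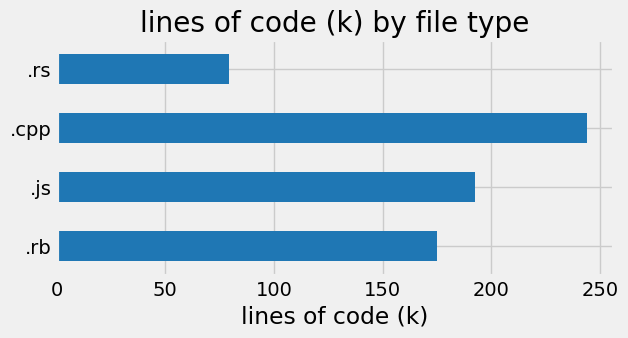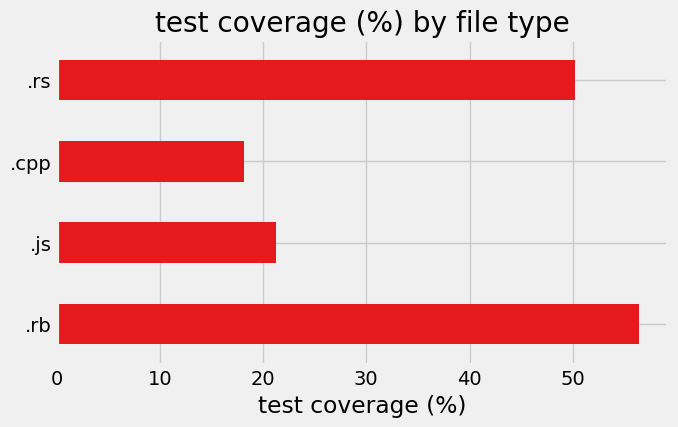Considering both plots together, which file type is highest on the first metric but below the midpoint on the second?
.cpp

Chart 2 median test coverage (%) ≈ 40; below-median file types: .js, .cpp. Among those, .cpp has the highest lines of code (k) (≈ 250).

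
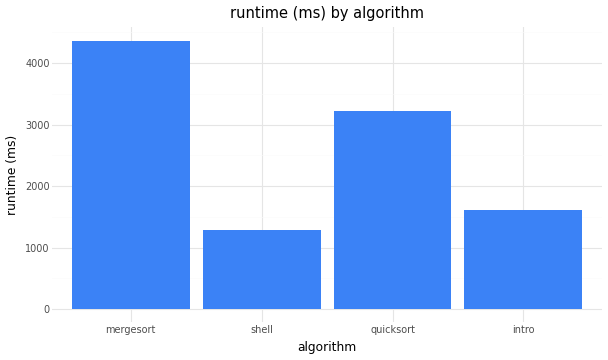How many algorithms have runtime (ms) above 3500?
Above 3500: mergesort.

1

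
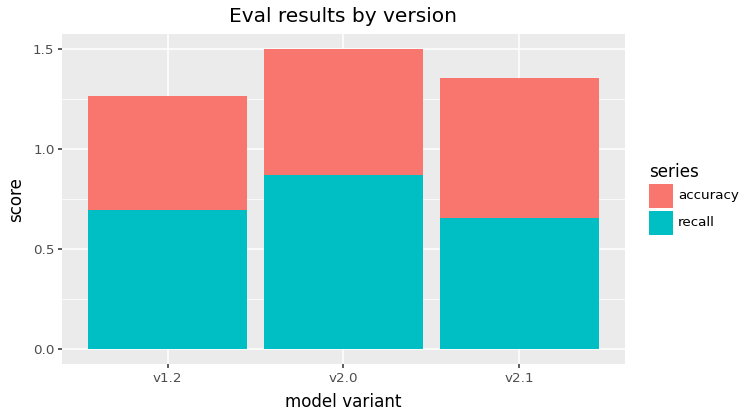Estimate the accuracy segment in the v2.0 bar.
accuracy top ≈ 1.4, bottom ≈ 0.8; segment ≈ 0.6.

≈ 0.6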